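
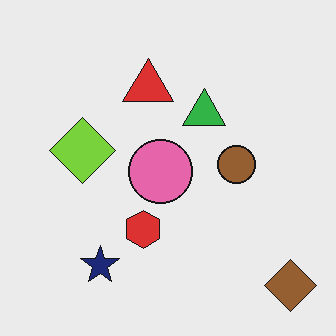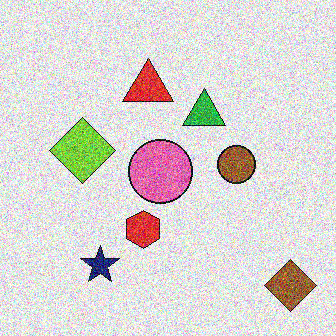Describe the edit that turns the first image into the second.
The transformation is: degraded with heavy additive noise.

Random speckle covers the whole image, including the flat background.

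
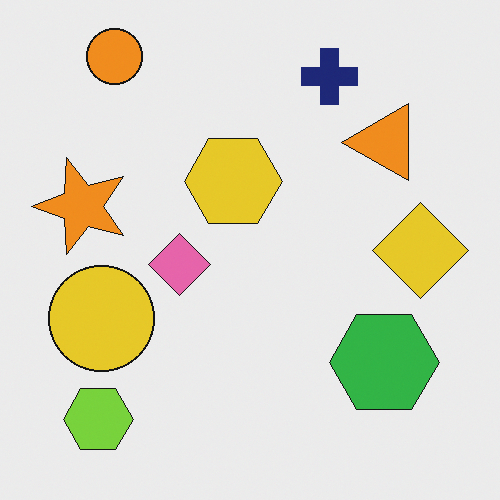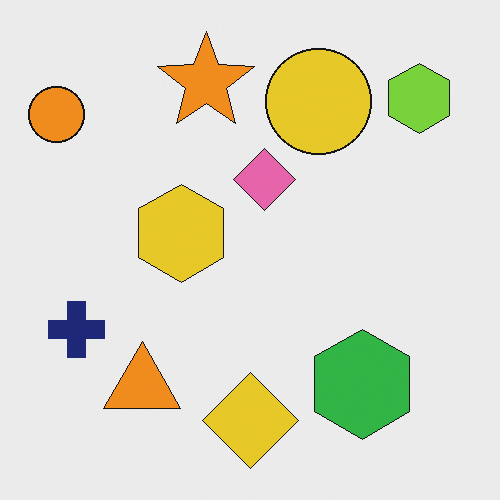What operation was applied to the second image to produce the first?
Transposed (reflected across the top-left ↔ bottom-right diagonal).

Shapes have swapped their row and column positions — what was in the top-right is now in the bottom-left — a diagonal reflection.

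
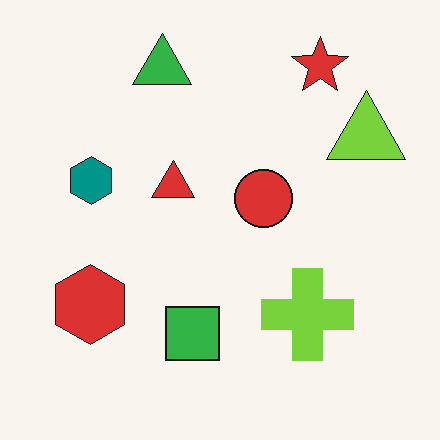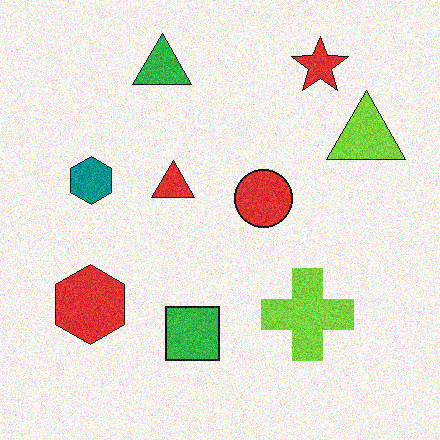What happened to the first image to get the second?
It was degraded with visible gaussian noise.

Random speckle covers the whole image, including the flat background.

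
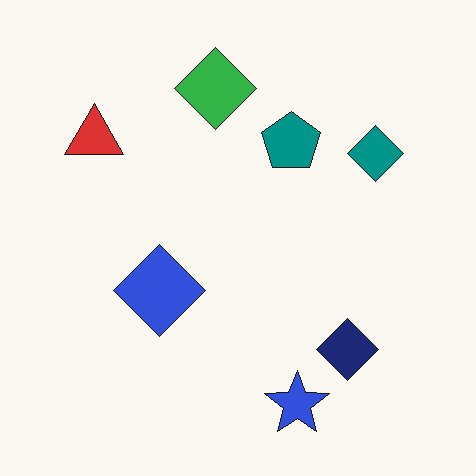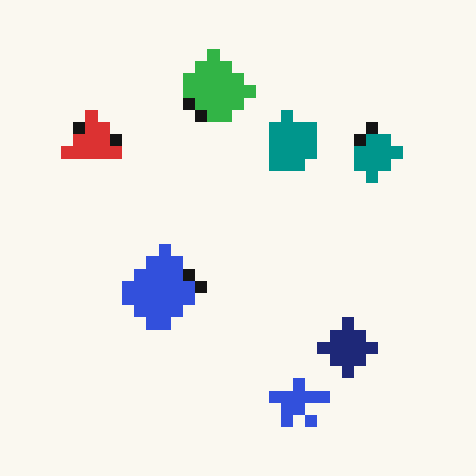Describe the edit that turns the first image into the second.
It was heavily pixelated into large blocks.

Shapes are reduced to large square blocks; fine edges and outlines are lost — a downscale-then-upscale (mosaic) effect.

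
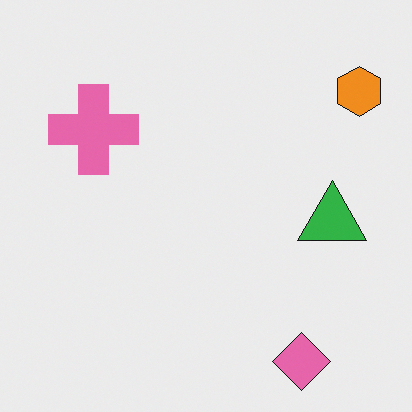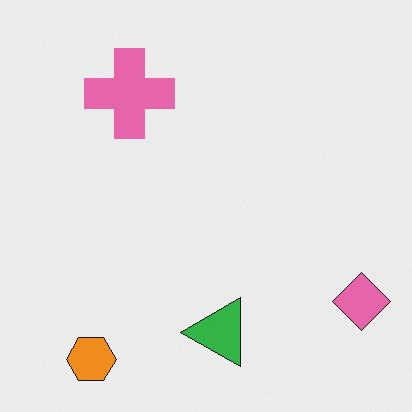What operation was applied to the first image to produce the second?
This is the original image transposed (reflected across the top-left ↔ bottom-right diagonal).

Shapes have swapped their row and column positions — what was in the top-right is now in the bottom-left — a diagonal reflection.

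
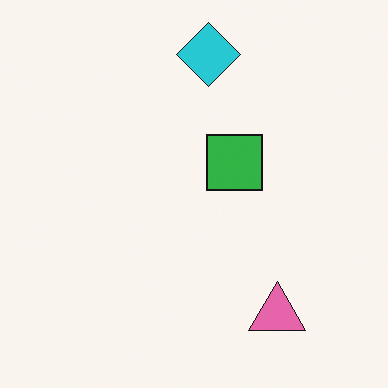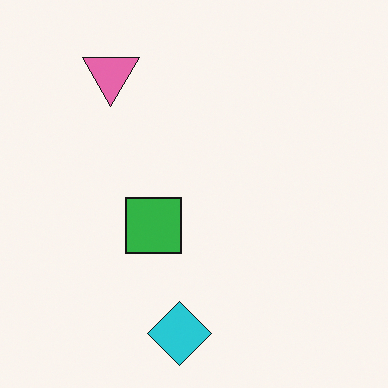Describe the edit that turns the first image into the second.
This is the original image rotated 180°.

The pink triangle sits in the bottom-right of the first image and the top-left of the second — consistent with a whole-image 180° rotation.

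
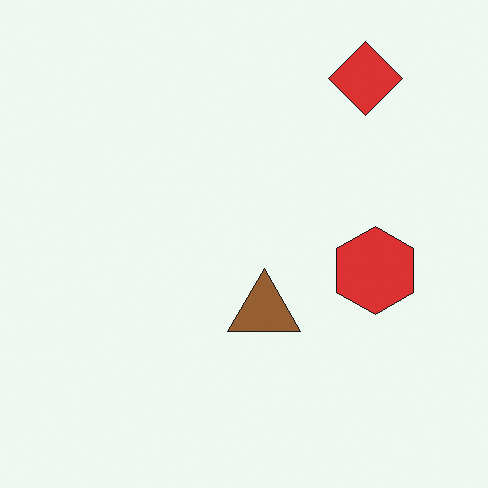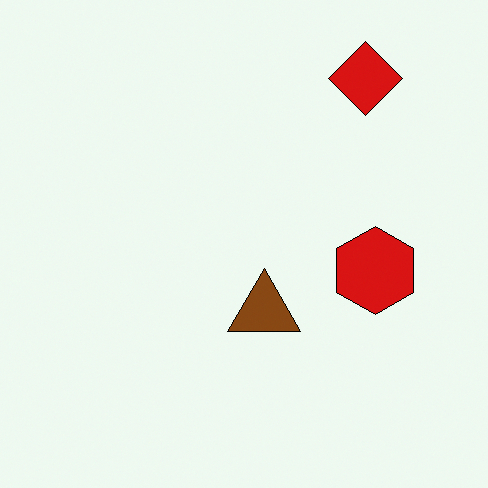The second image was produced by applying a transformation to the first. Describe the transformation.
This is the original image given slightly increased contrast.

Tones are pushed away from mid-grey across the whole image — a global contrast change.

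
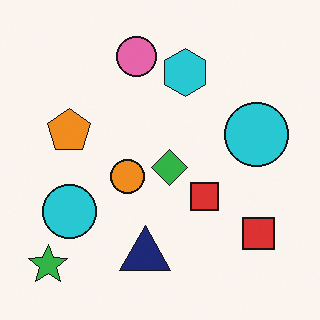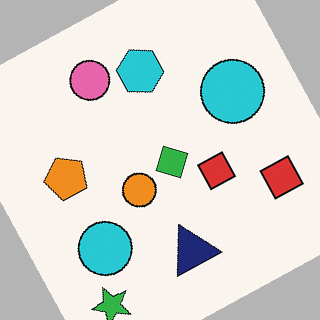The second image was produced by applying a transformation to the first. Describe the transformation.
Rotated counter-clockwise by a moderate amount.

Every shape is tilted by the same angle and the image corners show triangular fill wedges — a whole-image rotation by a non-right angle.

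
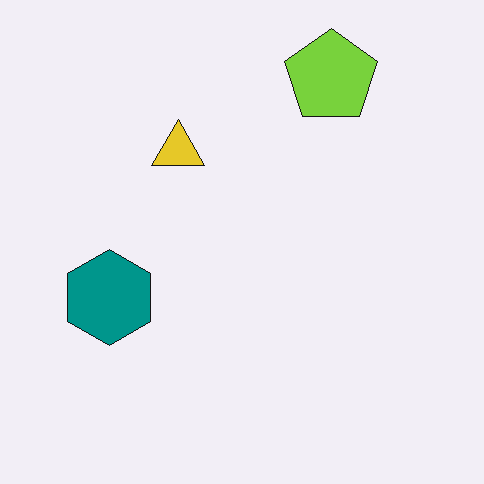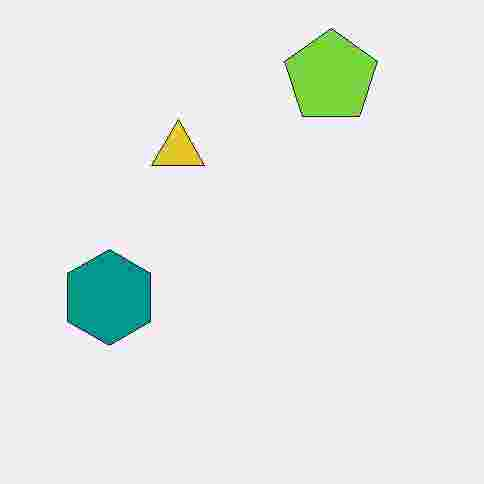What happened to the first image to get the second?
It was degraded with heavy JPEG compression.

Blocky 8×8 compression artifacts appear around shape edges and the flat background shows ringing — characteristic JPEG degradation.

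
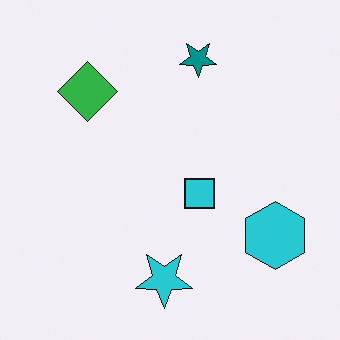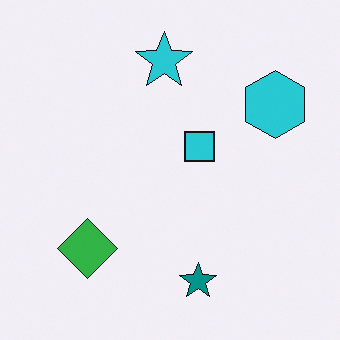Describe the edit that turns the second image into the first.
It was flipped vertically (top ↔ bottom).

The teal star is in the bottom of the second image and the top of the first — shapes on opposite sides of the horizontal midline have swapped in a mirror flip.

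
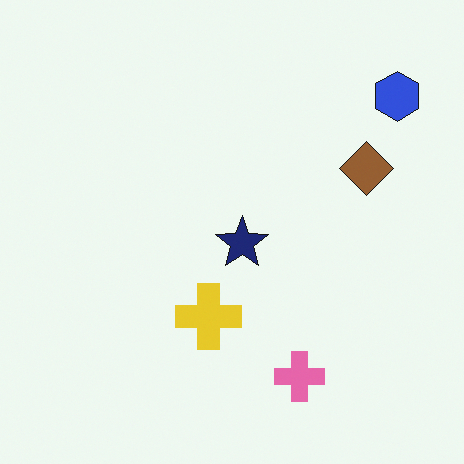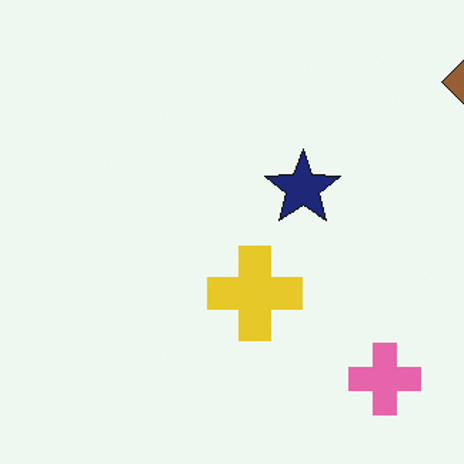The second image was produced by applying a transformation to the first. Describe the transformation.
It was cropped to a modestly smaller region and rescaled.

The visible shapes are larger and the field of view is narrower; shapes near the original edges may be partly or wholly outside the frame — a crop-and-rescale.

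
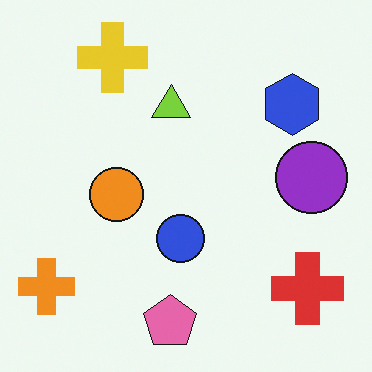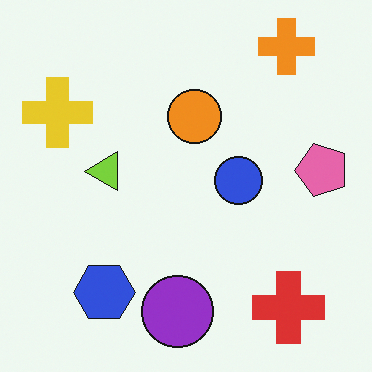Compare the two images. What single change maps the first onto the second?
The image was transposed (reflected across the top-left ↔ bottom-right diagonal).

Shapes have swapped their row and column positions — what was in the top-right is now in the bottom-left — a diagonal reflection.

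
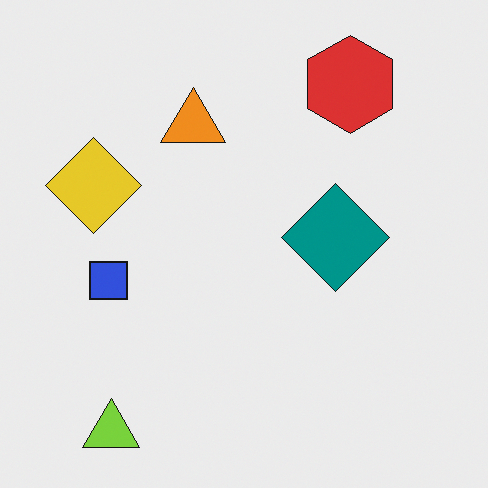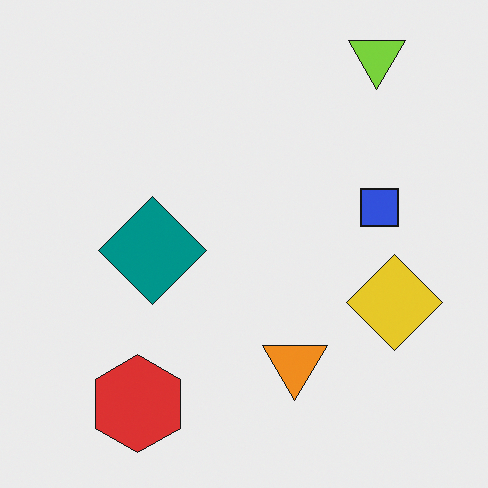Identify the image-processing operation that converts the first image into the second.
The transformation is: rotated 180°.

The lime triangle sits in the bottom-left of the first image and the top-right of the second — consistent with a whole-image 180° rotation.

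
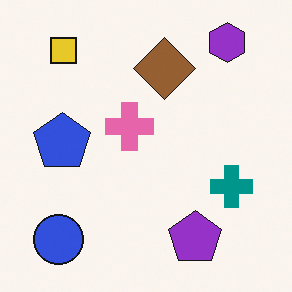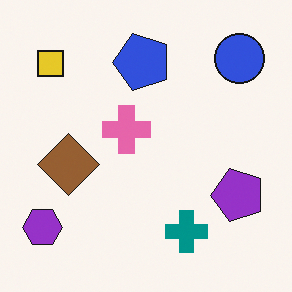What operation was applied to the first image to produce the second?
Transposed (reflected across the top-left ↔ bottom-right diagonal).

Shapes have swapped their row and column positions — what was in the top-right is now in the bottom-left — a diagonal reflection.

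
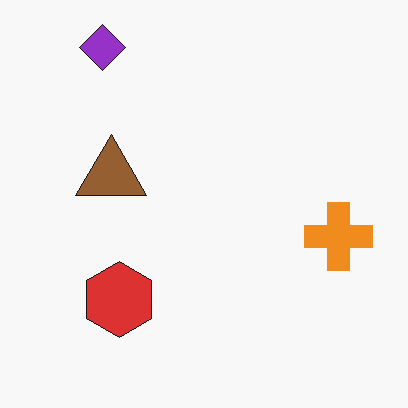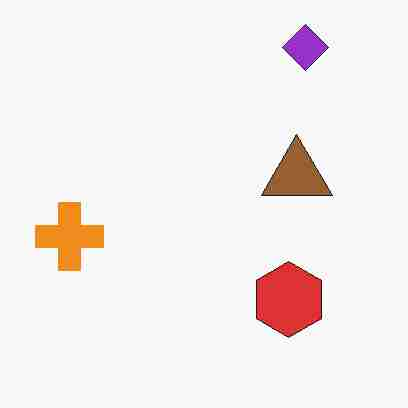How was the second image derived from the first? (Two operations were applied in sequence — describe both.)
The image was heavily JPEG-compressed with obvious blocking artifacts, then flipped horizontally (left ↔ right).

Blocky 8×8 compression artifacts appear around shape edges and the flat background shows ringing — characteristic JPEG degradation. The orange cross is in the right of the first image and the left of the second — shapes on opposite sides of the vertical midline have swapped in a mirror flip.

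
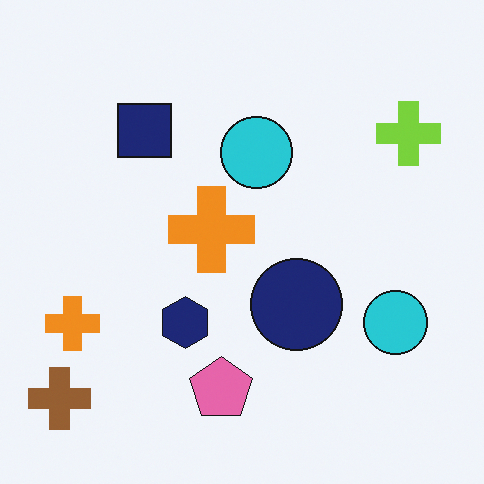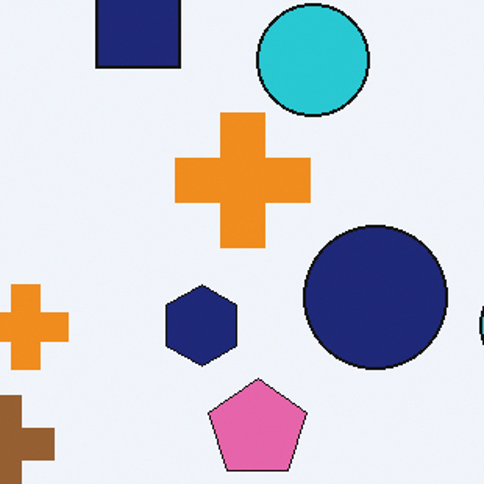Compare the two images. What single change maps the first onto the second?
Cropped to a modestly smaller region and rescaled.

The visible shapes are larger and the field of view is narrower; shapes near the original edges may be partly or wholly outside the frame — a crop-and-rescale.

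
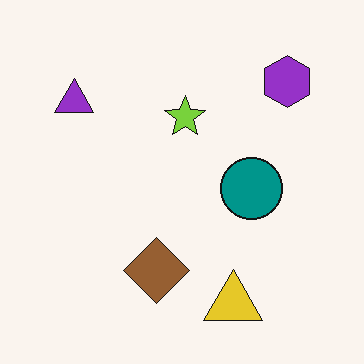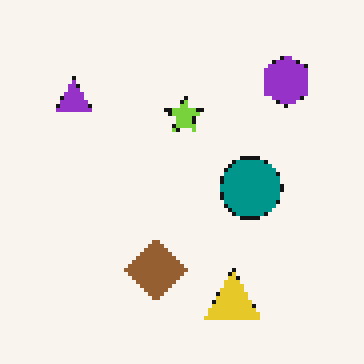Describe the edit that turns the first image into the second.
Mildly pixelated.

Shapes are reduced to large square blocks; fine edges and outlines are lost — a downscale-then-upscale (mosaic) effect.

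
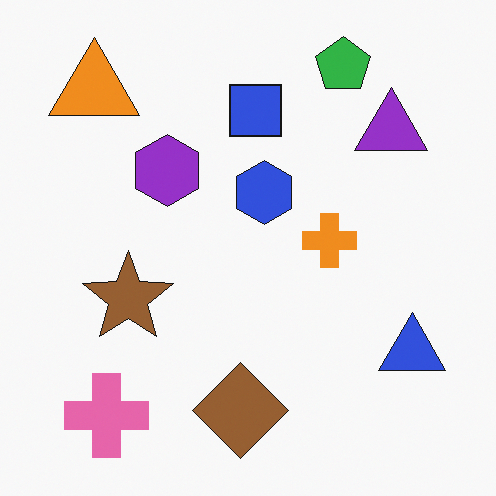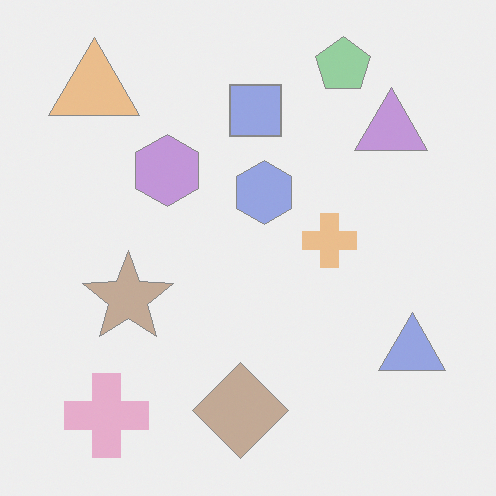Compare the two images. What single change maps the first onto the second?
Given much lower contrast.

Tones are pushed toward mid-grey across the whole image — a global contrast change.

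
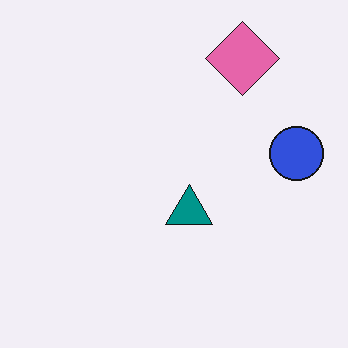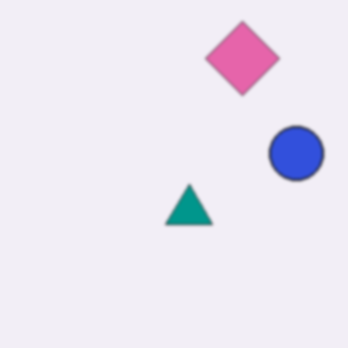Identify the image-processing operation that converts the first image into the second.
The image was lightly blurred.

Shape edges and outlines are uniformly softened across the whole image.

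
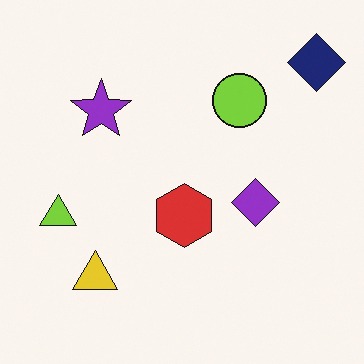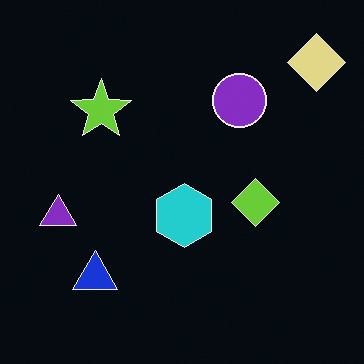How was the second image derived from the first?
Color-inverted (negative).

The light background has become dark and every shape's color is its complement — a photographic negative.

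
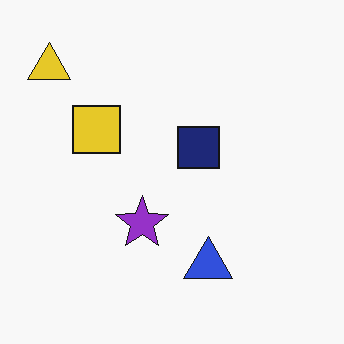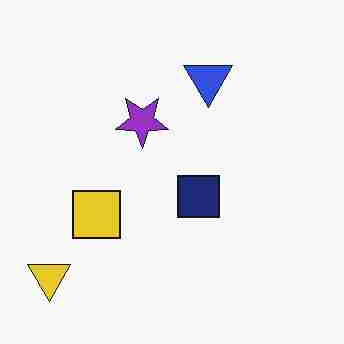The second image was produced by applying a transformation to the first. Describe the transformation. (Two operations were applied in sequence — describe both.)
It was degraded with heavy JPEG compression, then flipped vertically (top ↔ bottom).

Blocky 8×8 compression artifacts appear around shape edges and the flat background shows ringing — characteristic JPEG degradation. The yellow triangle is in the top-left of the first image and the bottom-left of the second — shapes on opposite sides of the horizontal midline have swapped in a mirror flip.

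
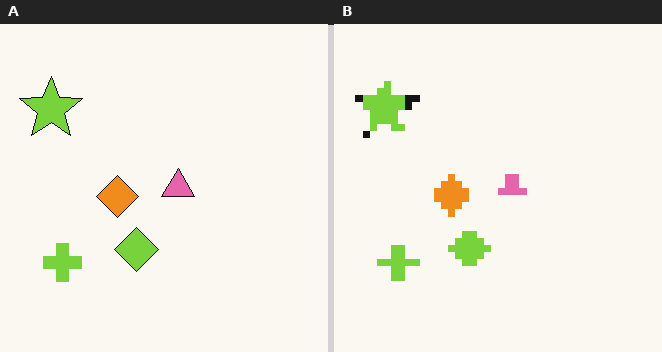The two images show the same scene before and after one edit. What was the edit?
The transformation is: moderately pixelated.

Shapes are reduced to large square blocks; fine edges and outlines are lost — a downscale-then-upscale (mosaic) effect.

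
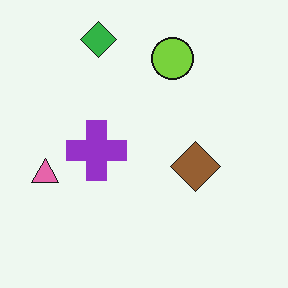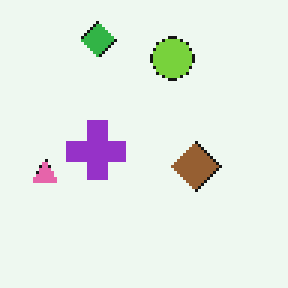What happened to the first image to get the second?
Lightly pixelated (a mild mosaic effect).

Shapes are reduced to large square blocks; fine edges and outlines are lost — a downscale-then-upscale (mosaic) effect.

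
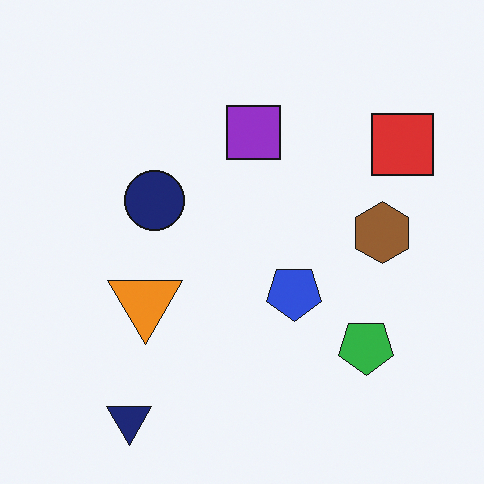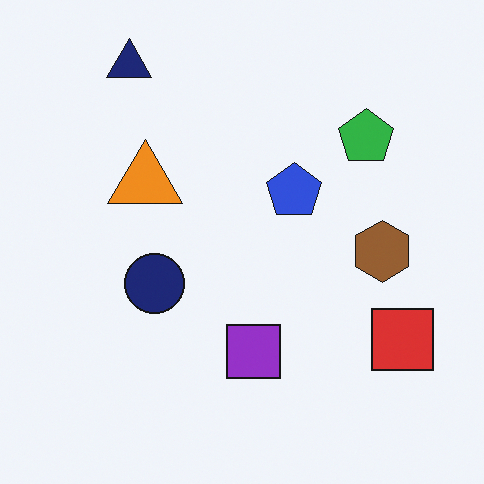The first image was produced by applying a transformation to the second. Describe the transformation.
The transformation is: flipped vertically (top ↔ bottom).

The navy triangle is in the top-left of the second image and the bottom-left of the first — shapes on opposite sides of the horizontal midline have swapped in a mirror flip.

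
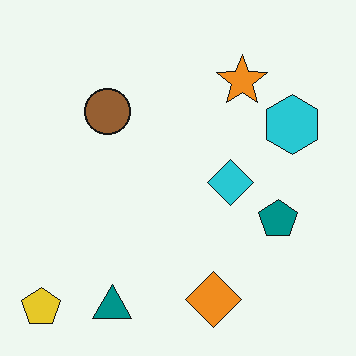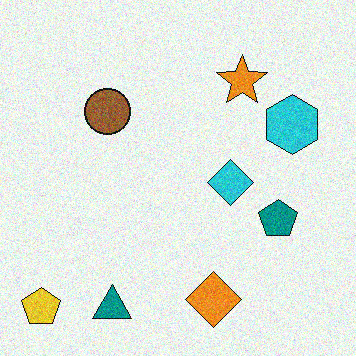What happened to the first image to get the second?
Degraded with moderate additive noise.

Random speckle covers the whole image, including the flat background.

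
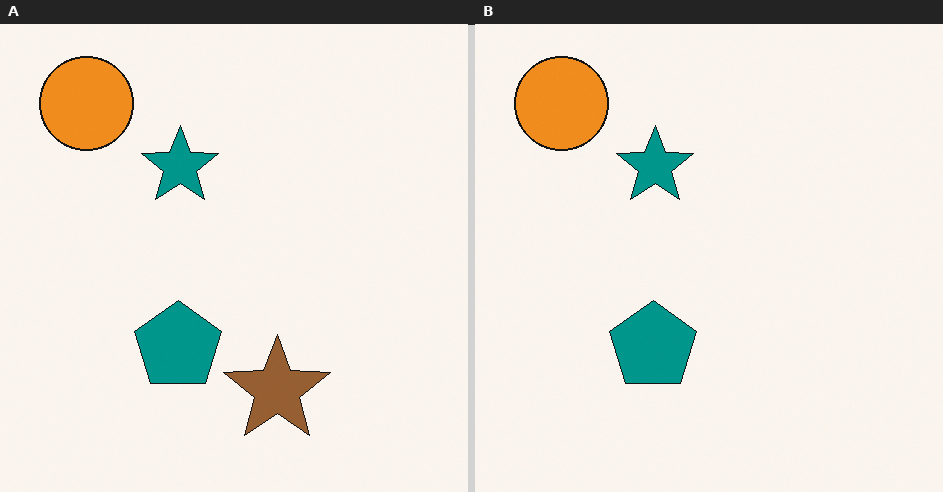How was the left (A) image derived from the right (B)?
It was overlaid with an additional brown star.

A brown star appears in the left (A) image that is absent from the right (B).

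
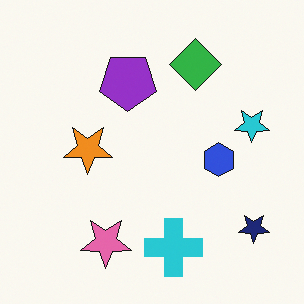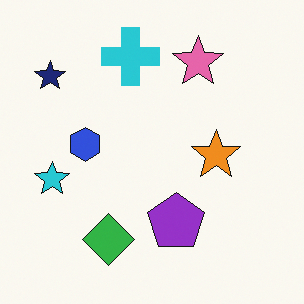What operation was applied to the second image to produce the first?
Rotated 180°.

The navy star sits in the top-left of the second image and the bottom-right of the first — consistent with a whole-image 180° rotation.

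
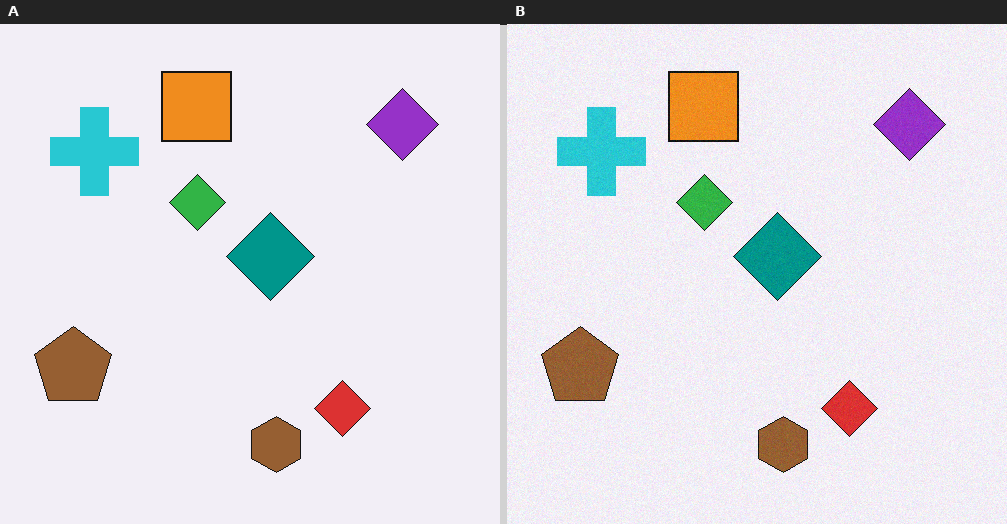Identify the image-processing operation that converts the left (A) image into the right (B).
The right (B) image is the left (A) degraded with subtle gaussian noise.

Random speckle covers the whole image, including the flat background.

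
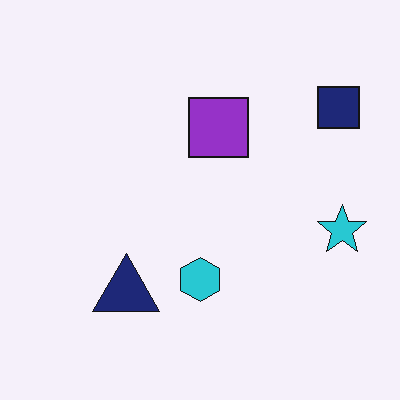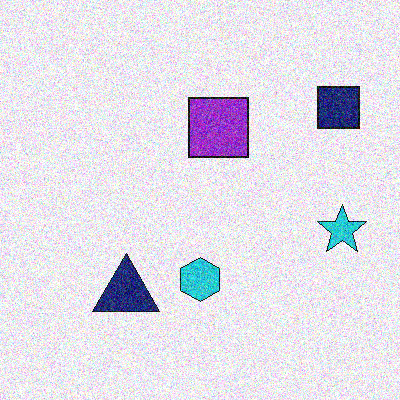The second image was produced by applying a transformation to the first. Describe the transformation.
Degraded with a thick layer of grain.

Random speckle covers the whole image, including the flat background.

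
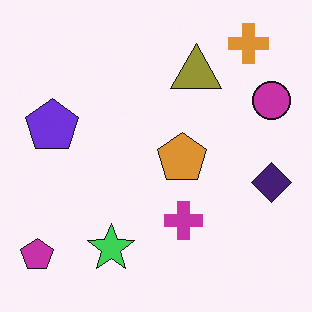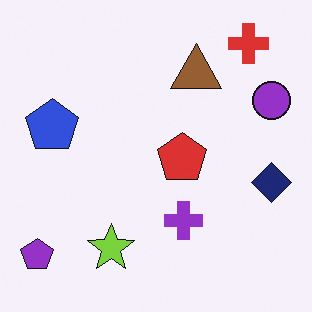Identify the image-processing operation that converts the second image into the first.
The image was hue-shifted by a small amount.

Every shape's color has rotated by the same amount around the hue wheel — a uniform hue shift.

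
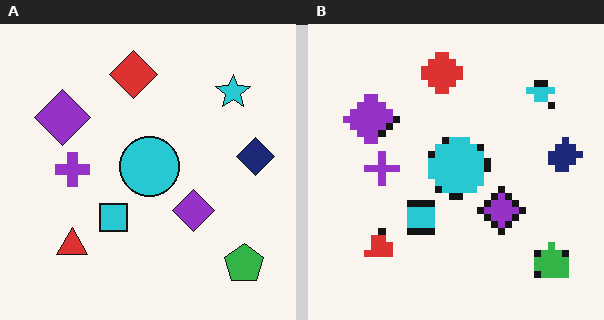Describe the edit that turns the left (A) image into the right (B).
The transformation is: moderately pixelated.

Shapes are reduced to large square blocks; fine edges and outlines are lost — a downscale-then-upscale (mosaic) effect.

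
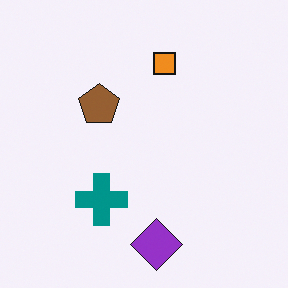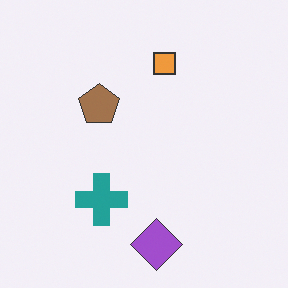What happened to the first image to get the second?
Given slightly reduced contrast.

Tones are pushed toward mid-grey across the whole image — a global contrast change.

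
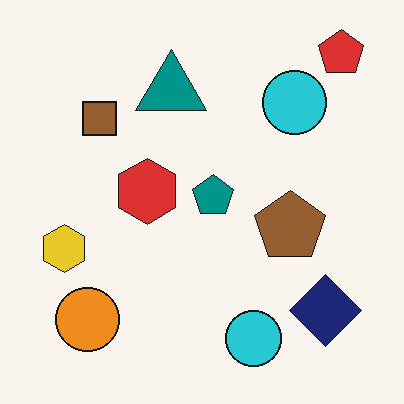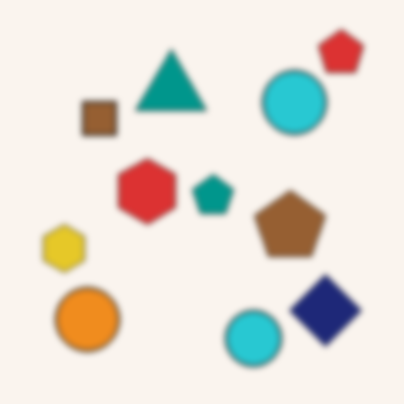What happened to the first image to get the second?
The image was noticeably gaussian-blurred.

Shape edges and outlines are uniformly softened across the whole image.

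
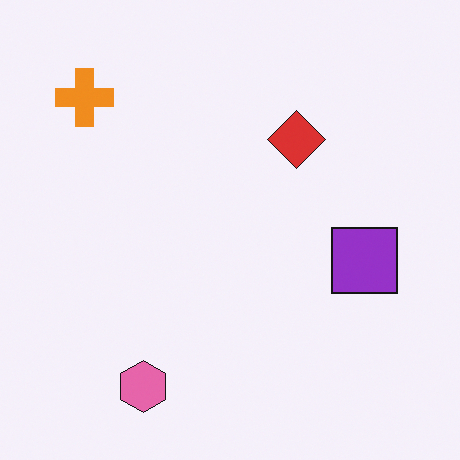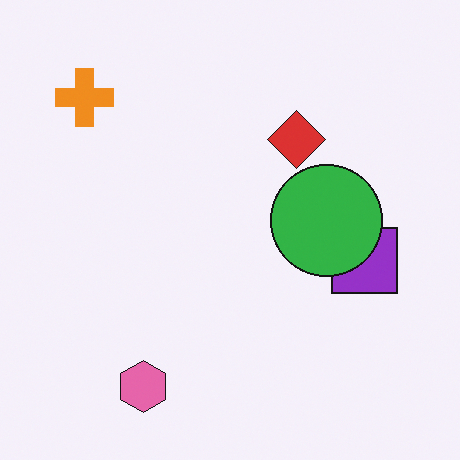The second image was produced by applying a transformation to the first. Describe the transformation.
The transformation is: overlaid with an additional green circle.

A green circle appears in the second image that is absent from the first.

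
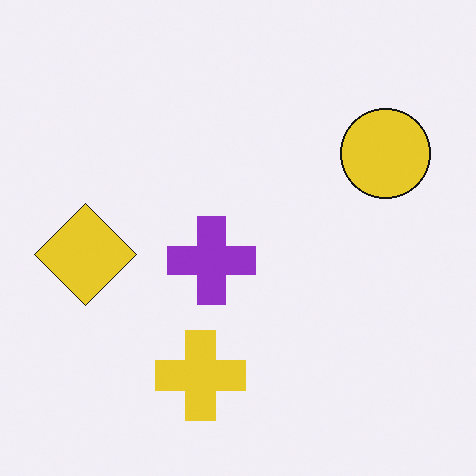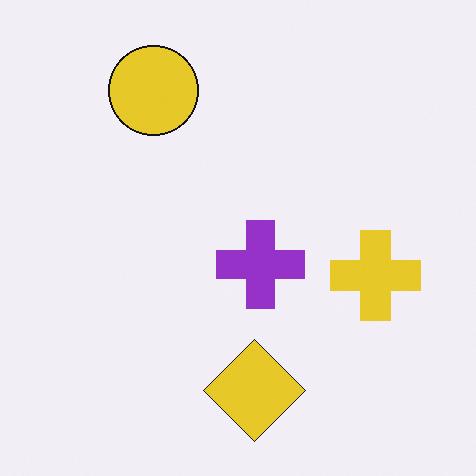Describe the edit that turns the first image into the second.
It was rotated 90° counter-clockwise.

The yellow circle sits in the top-right of the first image and the top-left of the second — consistent with a whole-image 90° counter-clockwise rotation.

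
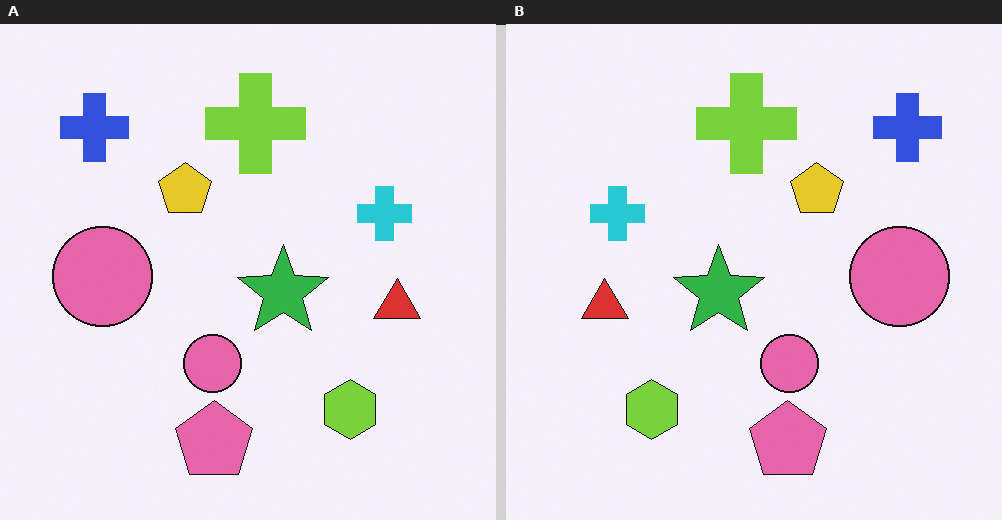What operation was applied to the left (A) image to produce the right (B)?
The image was flipped horizontally (left ↔ right).

The blue cross is in the top-left of the left (A) image and the top-right of the right (B) — shapes on opposite sides of the vertical midline have swapped in a mirror flip.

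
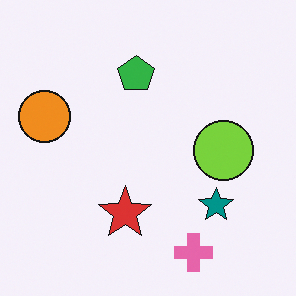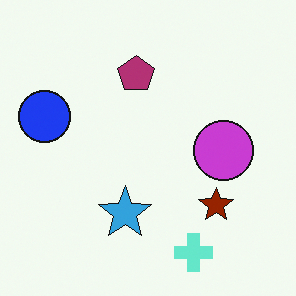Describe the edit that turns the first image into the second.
The transformation is: hue-shifted through roughly half the color wheel.

Every shape's color has rotated by the same amount around the hue wheel — a uniform hue shift.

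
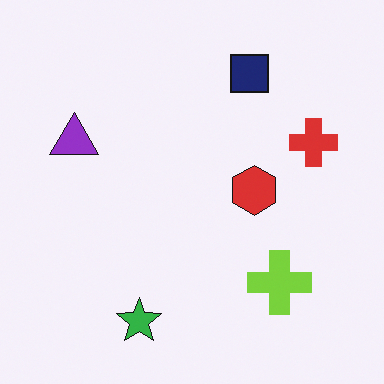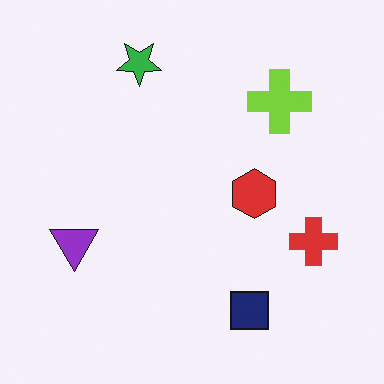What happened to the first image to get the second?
The image was flipped vertically (top ↔ bottom).

The green star is in the bottom of the first image and the top of the second — shapes on opposite sides of the horizontal midline have swapped in a mirror flip.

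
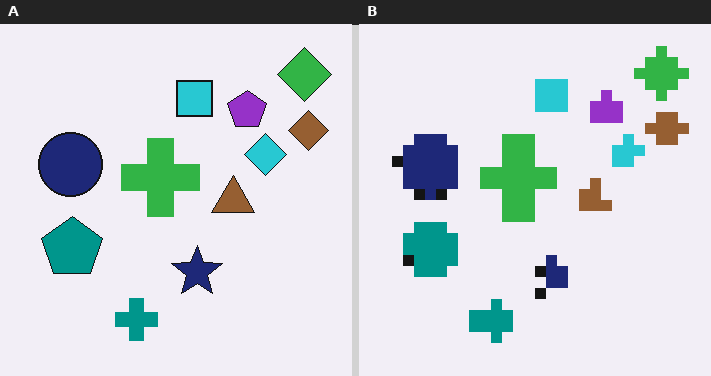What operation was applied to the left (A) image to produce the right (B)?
It was heavily pixelated into large blocks.

Shapes are reduced to large square blocks; fine edges and outlines are lost — a downscale-then-upscale (mosaic) effect.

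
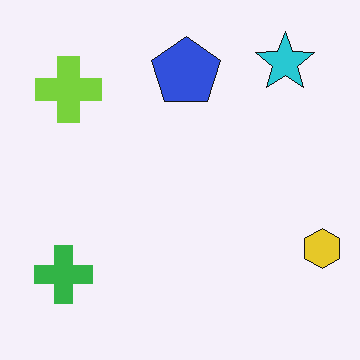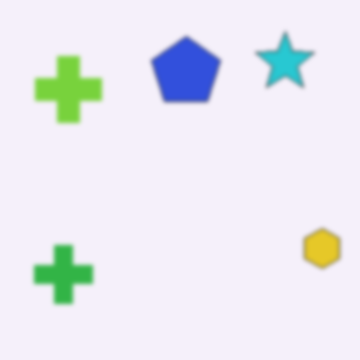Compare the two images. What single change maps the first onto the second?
The image was given a subtle gaussian blur.

Shape edges and outlines are uniformly softened across the whole image.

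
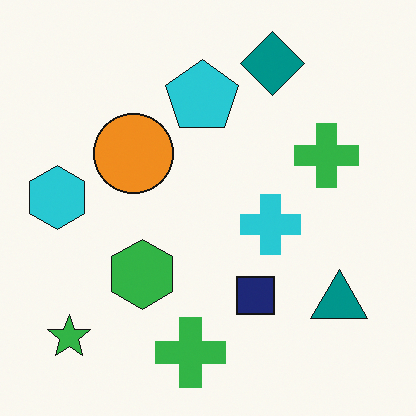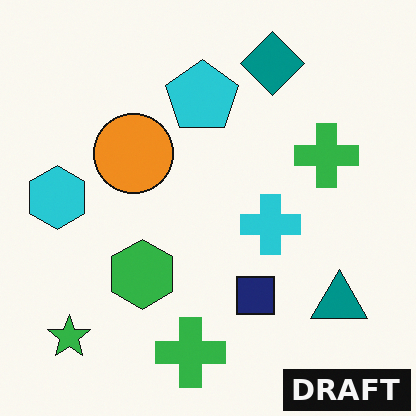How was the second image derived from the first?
This is the original image watermarked with the text "DRAFT" in the lower-right corner.

A dark label reading "DRAFT" appears in the lower-right corner.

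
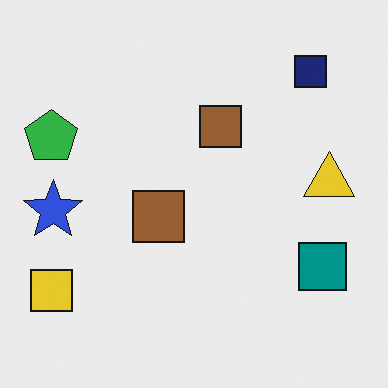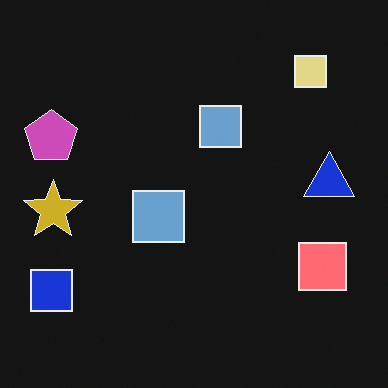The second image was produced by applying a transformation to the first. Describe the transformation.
The second image is the first color-inverted (negative).

The light background has become dark and every shape's color is its complement — a photographic negative.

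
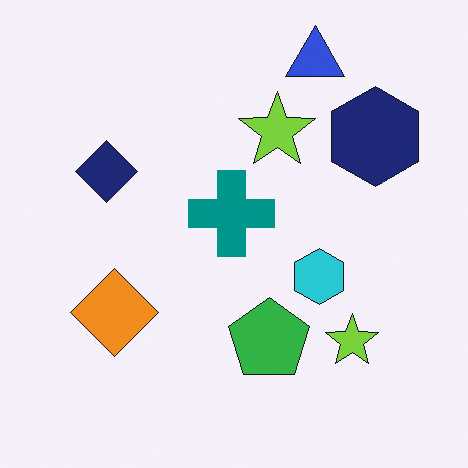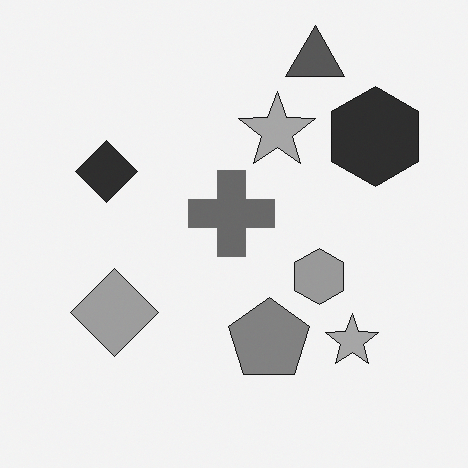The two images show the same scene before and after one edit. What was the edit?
The image was converted to grayscale.

All color is removed — every shape is now a shade of grey.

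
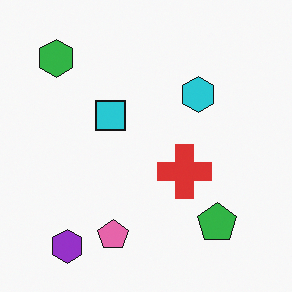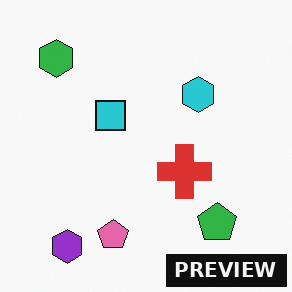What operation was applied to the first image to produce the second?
It was watermarked with the text "PREVIEW" in the lower-right corner.

A dark label reading "PREVIEW" appears in the lower-right corner.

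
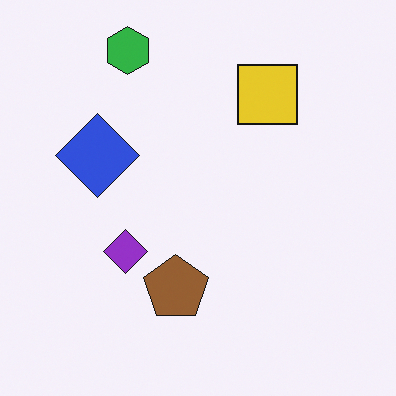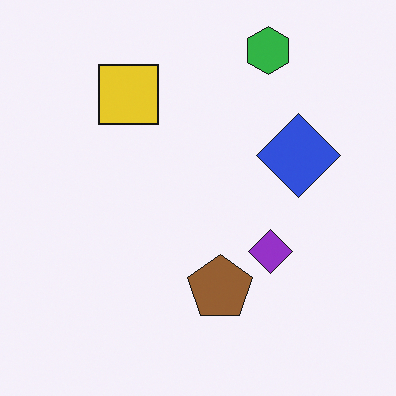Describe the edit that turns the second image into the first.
Flipped horizontally (left ↔ right).

The blue diamond is in the right of the second image and the left of the first — shapes on opposite sides of the vertical midline have swapped in a mirror flip.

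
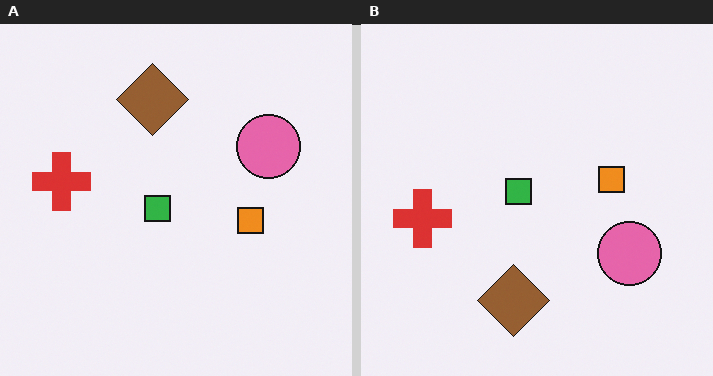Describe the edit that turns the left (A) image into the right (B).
This is the original image flipped vertically (top ↔ bottom).

The brown diamond is in the top of the left (A) image and the bottom of the right (B) — shapes on opposite sides of the horizontal midline have swapped in a mirror flip.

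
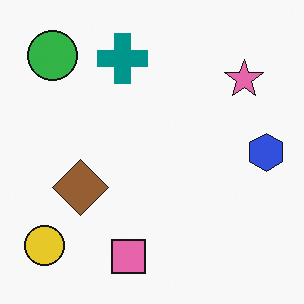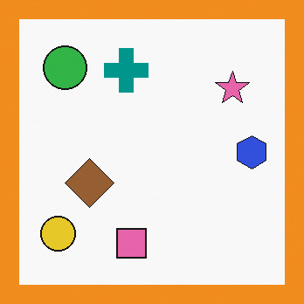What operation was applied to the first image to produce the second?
This is the original image framed with a orange border.

A solid orange frame runs around the edge of the second image, with the content slightly shrunk inside it.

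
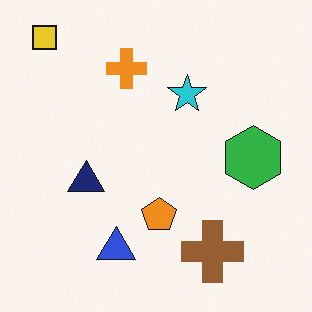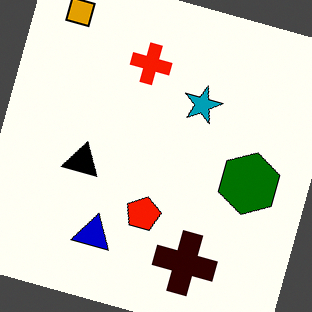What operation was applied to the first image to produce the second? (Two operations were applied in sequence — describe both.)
The second image is the first boosted in contrast, then rotated clockwise by a clearly visible amount.

Tones are pushed away from mid-grey across the whole image — a global contrast change. Every shape is tilted by the same angle and the image corners show triangular fill wedges — a whole-image rotation by a non-right angle.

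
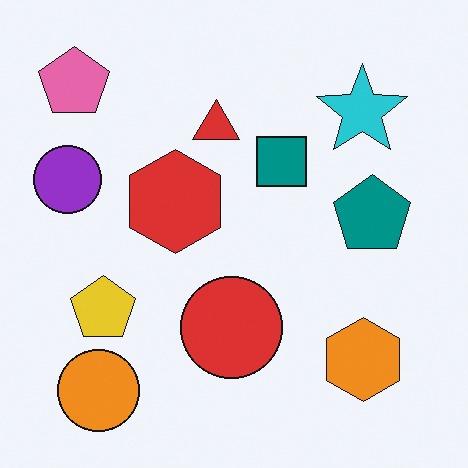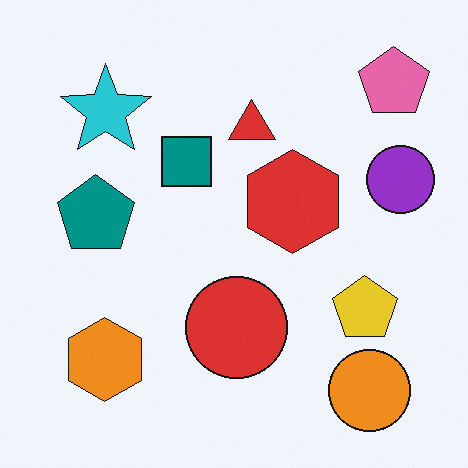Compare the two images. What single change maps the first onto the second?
Flipped horizontally (left ↔ right).

The purple circle is in the left of the first image and the right of the second — shapes on opposite sides of the vertical midline have swapped in a mirror flip.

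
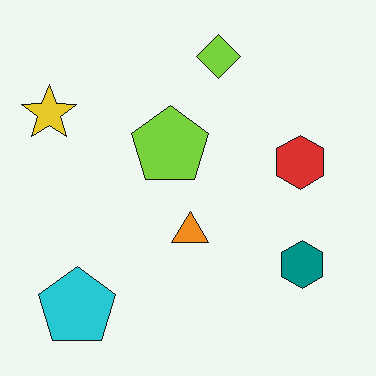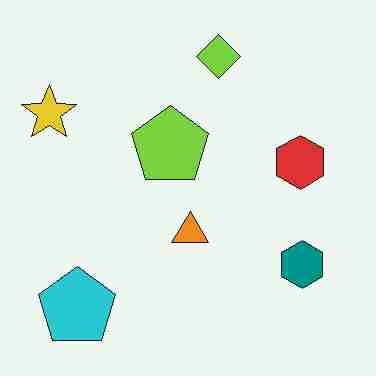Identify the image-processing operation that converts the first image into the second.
The second image is the first degraded with heavy JPEG compression.

Blocky 8×8 compression artifacts appear around shape edges and the flat background shows ringing — characteristic JPEG degradation.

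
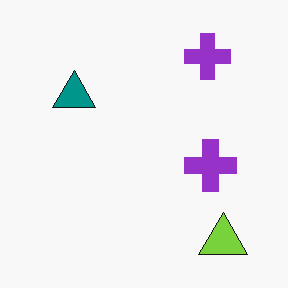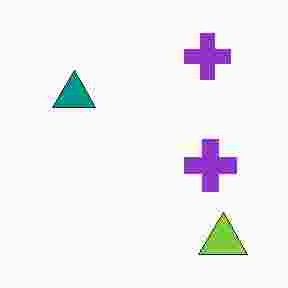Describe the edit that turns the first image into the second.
Degraded with heavy JPEG compression.

Blocky 8×8 compression artifacts appear around shape edges and the flat background shows ringing — characteristic JPEG degradation.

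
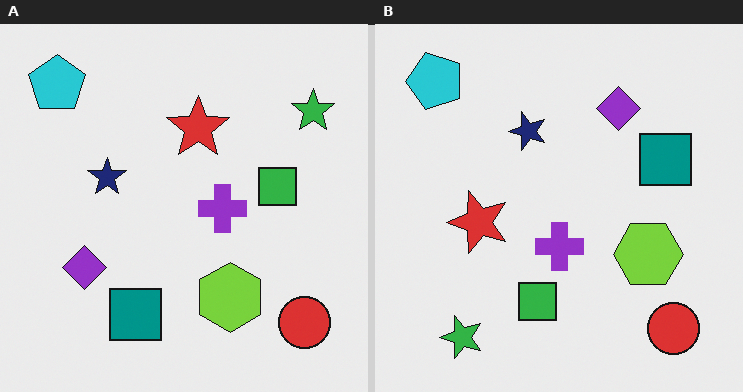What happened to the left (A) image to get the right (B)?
The image was transposed (reflected across the top-left ↔ bottom-right diagonal).

Shapes have swapped their row and column positions — what was in the top-right is now in the bottom-left — a diagonal reflection.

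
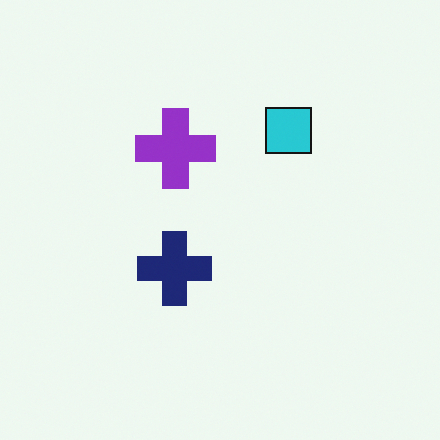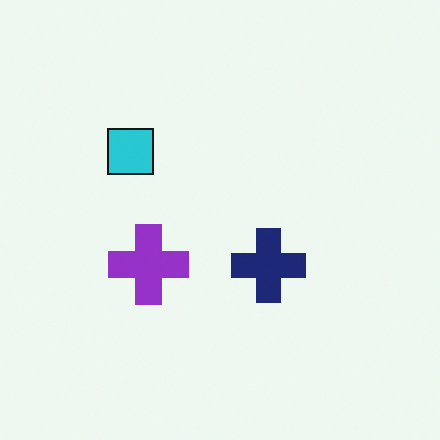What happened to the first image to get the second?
The transformation is: rotated 90° counter-clockwise.

The cyan square sits in the top of the first image and the left of the second — consistent with a whole-image 90° counter-clockwise rotation.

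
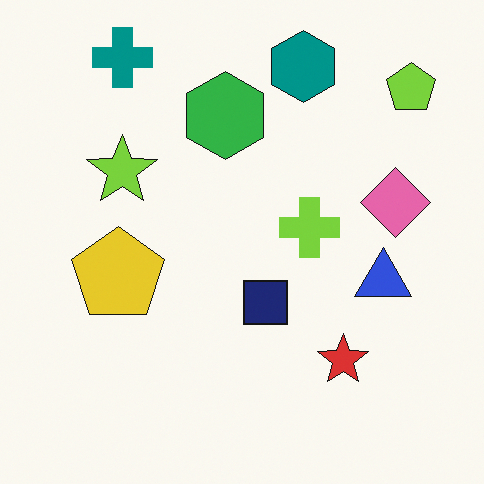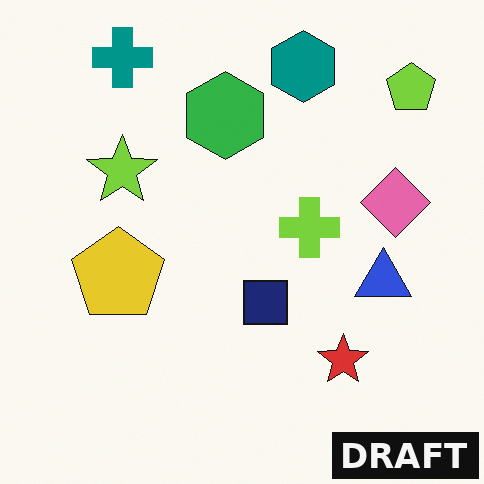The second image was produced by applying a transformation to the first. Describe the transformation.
The image was watermarked with the text "DRAFT" in the lower-right corner.

A dark label reading "DRAFT" appears in the lower-right corner.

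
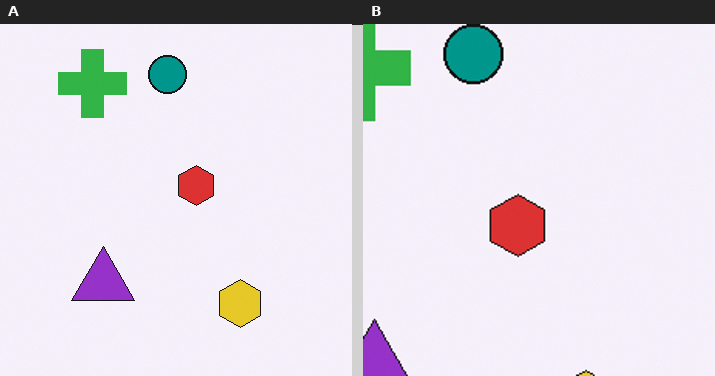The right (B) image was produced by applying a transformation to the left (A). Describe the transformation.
The transformation is: cropped slightly and scaled back up.

The visible shapes are larger and the field of view is narrower; shapes near the original edges may be partly or wholly outside the frame — a crop-and-rescale.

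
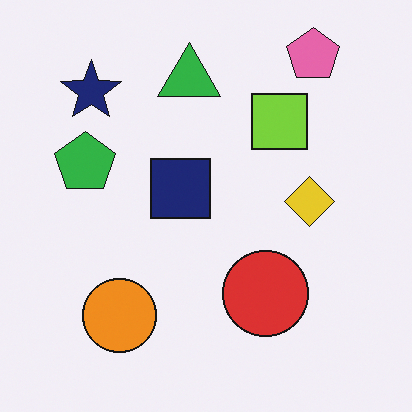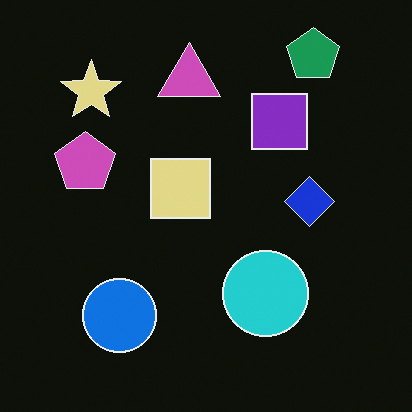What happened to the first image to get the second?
This is the original image color-inverted (negative).

The light background has become dark and every shape's color is its complement — a photographic negative.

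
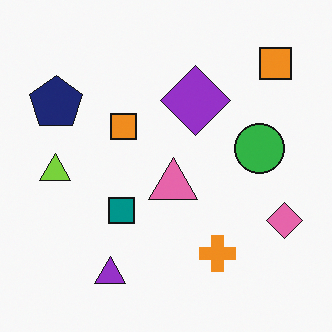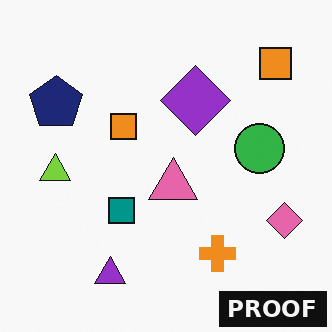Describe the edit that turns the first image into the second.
Watermarked with the text "PROOF" in the lower-right corner.

A dark label reading "PROOF" appears in the lower-right corner.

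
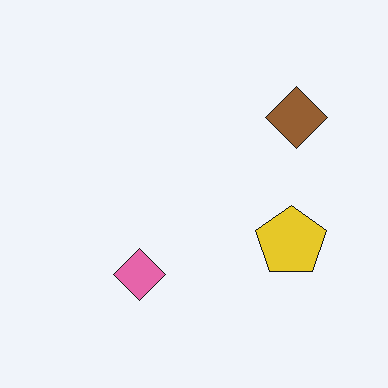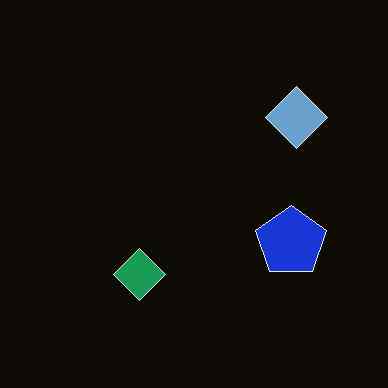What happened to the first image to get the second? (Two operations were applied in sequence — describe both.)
The second image is the first given moderate JPEG compression, then color-inverted (negative).

Blocky 8×8 compression artifacts appear around shape edges and the flat background shows ringing — characteristic JPEG degradation. The light background has become dark and every shape's color is its complement — a photographic negative.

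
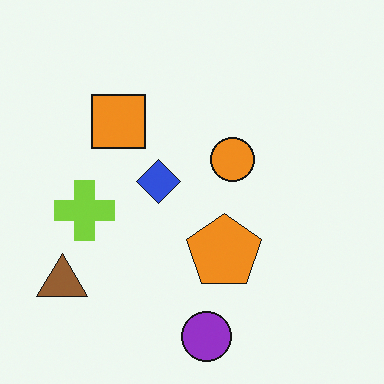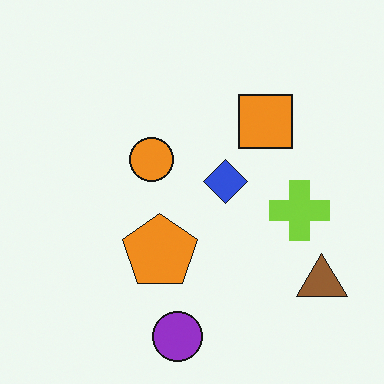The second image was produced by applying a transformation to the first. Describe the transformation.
This is the original image flipped horizontally (left ↔ right).

The brown triangle is in the bottom-left of the first image and the bottom-right of the second — shapes on opposite sides of the vertical midline have swapped in a mirror flip.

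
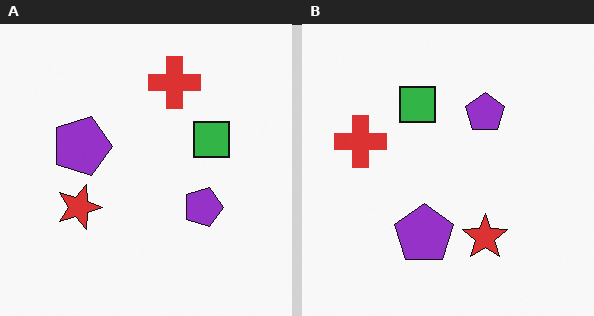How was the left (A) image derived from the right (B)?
It was rotated 90° clockwise.

The red cross sits in the left of the right (B) image and the top of the left (A) — consistent with a whole-image 90° clockwise rotation.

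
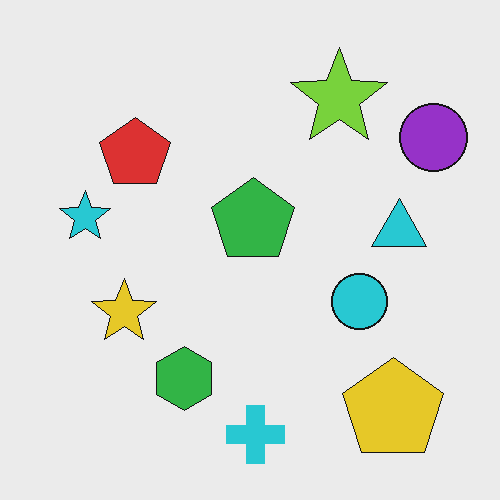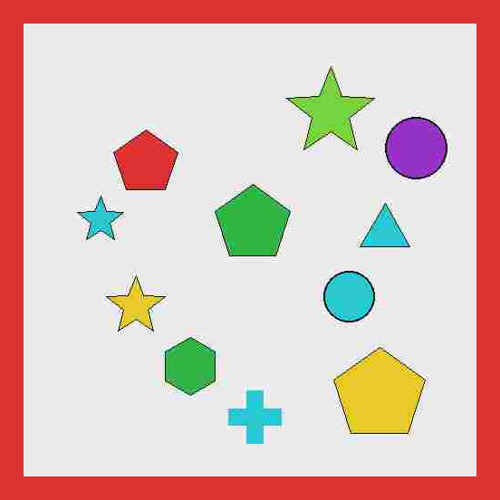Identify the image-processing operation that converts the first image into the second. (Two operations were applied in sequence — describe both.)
It was degraded with heavy JPEG compression, then framed with a red border.

Blocky 8×8 compression artifacts appear around shape edges and the flat background shows ringing — characteristic JPEG degradation. A solid red frame runs around the edge of the second image, with the content slightly shrunk inside it.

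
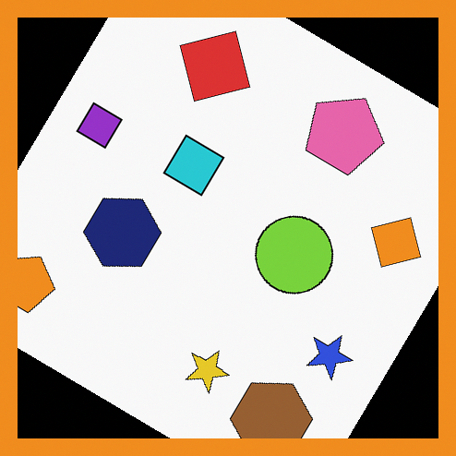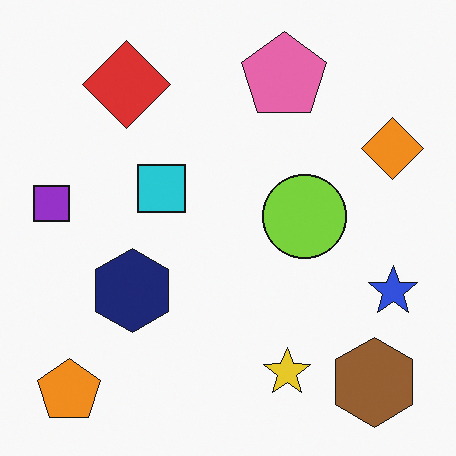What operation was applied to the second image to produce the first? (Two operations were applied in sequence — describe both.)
Rotated clockwise by a large amount — several tens of degrees, then framed with a orange border.

Every shape is tilted by the same angle and the image corners show triangular fill wedges — a whole-image rotation by a non-right angle. A solid orange frame runs around the edge of the first image, with the content slightly shrunk inside it.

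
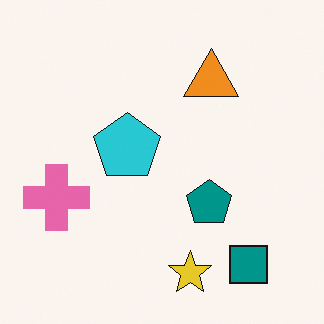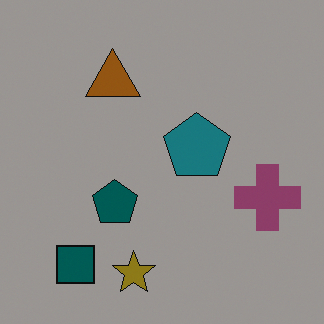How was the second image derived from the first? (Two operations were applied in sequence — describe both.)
The image was substantially darkened, then flipped horizontally (left ↔ right).

Every pixel — background and shapes alike — is uniformly darkened. The pink cross is in the left of the first image and the right of the second — shapes on opposite sides of the vertical midline have swapped in a mirror flip.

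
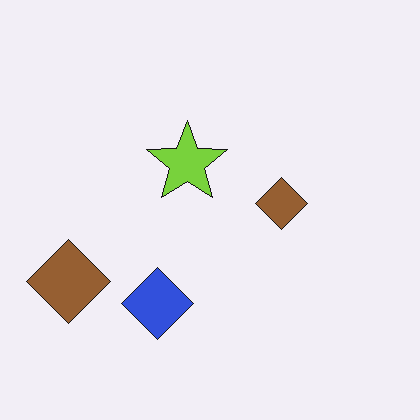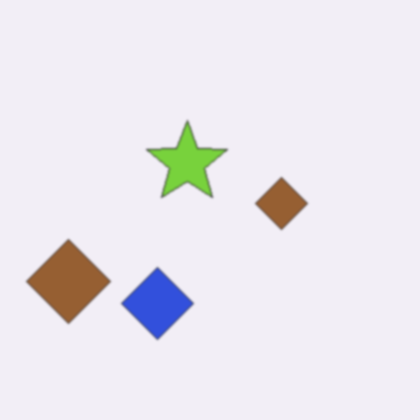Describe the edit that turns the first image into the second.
The image was slightly softened.

Shape edges and outlines are uniformly softened across the whole image.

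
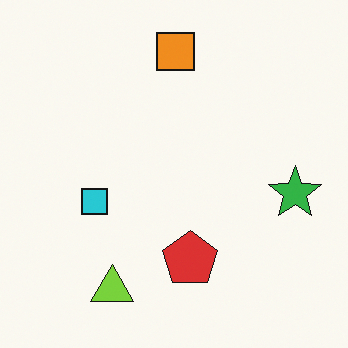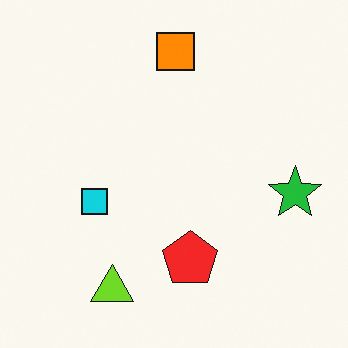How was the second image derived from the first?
It was slightly oversaturated.

All colors are more vivid — a global saturation change.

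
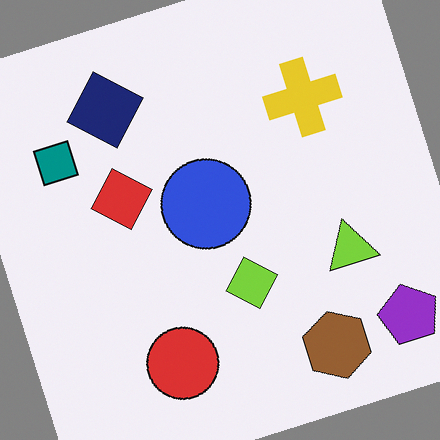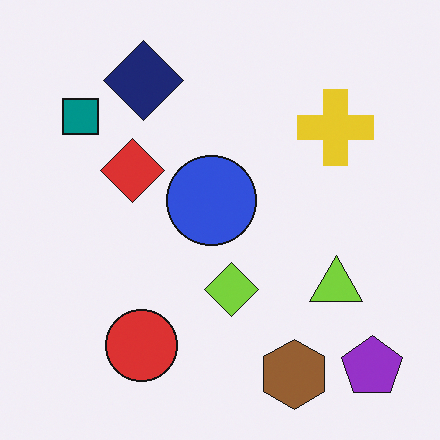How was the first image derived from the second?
The first image is the second rotated counter-clockwise by a clearly visible amount.

Every shape is tilted by the same angle and the image corners show triangular fill wedges — a whole-image rotation by a non-right angle.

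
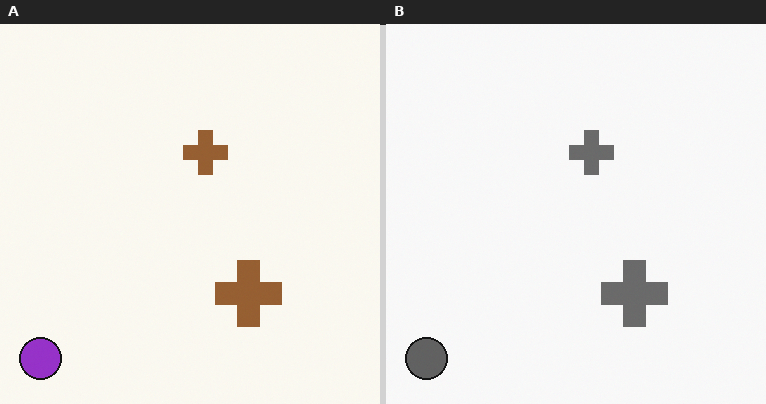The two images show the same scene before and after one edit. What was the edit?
The image was converted to grayscale.

All color is removed — every shape is now a shade of grey.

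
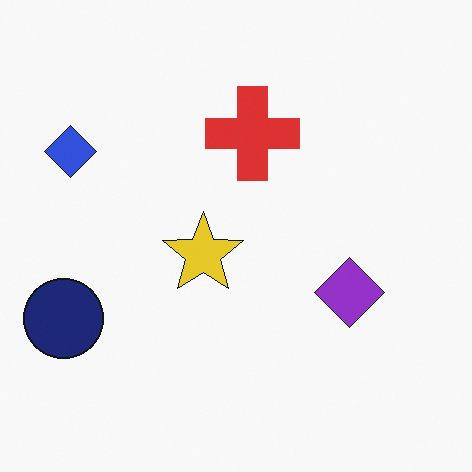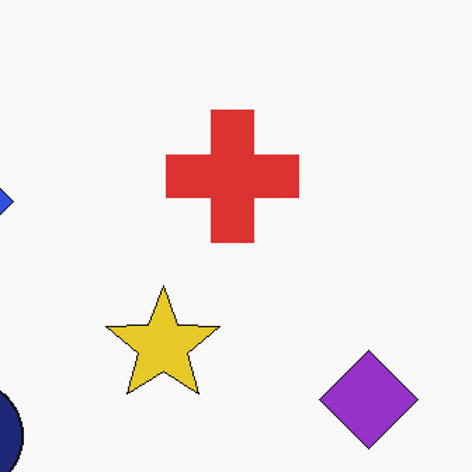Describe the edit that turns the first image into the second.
This is the original image cropped to a modestly smaller region and rescaled.

The visible shapes are larger and the field of view is narrower; shapes near the original edges may be partly or wholly outside the frame — a crop-and-rescale.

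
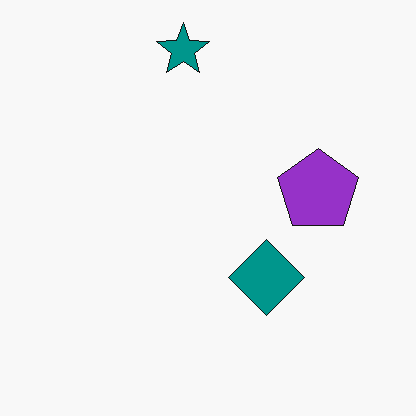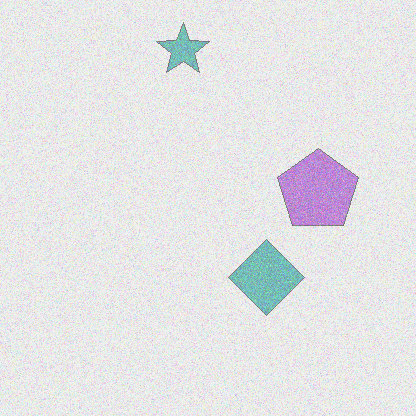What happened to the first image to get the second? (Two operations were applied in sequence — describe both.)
It was degraded with strong gaussian noise, then given much lower contrast.

Random speckle covers the whole image, including the flat background. Tones are pushed toward mid-grey across the whole image — a global contrast change.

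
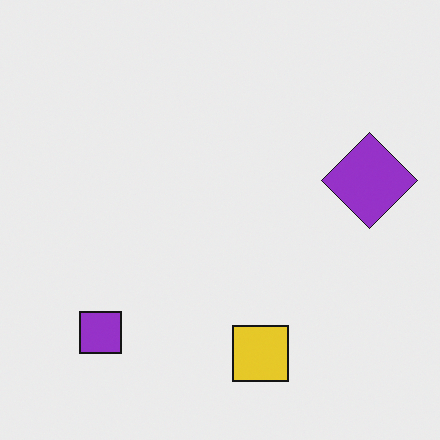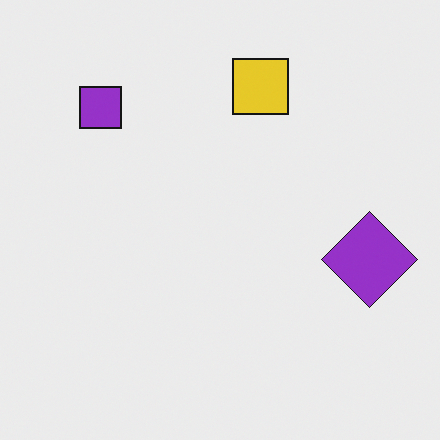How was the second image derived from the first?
The transformation is: flipped vertically (top ↔ bottom).

The yellow square is in the bottom of the first image and the top of the second — shapes on opposite sides of the horizontal midline have swapped in a mirror flip.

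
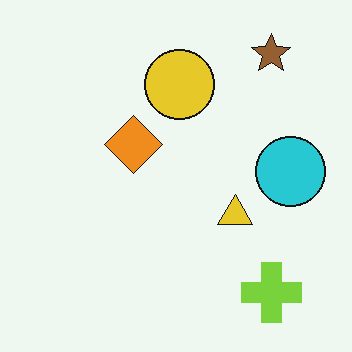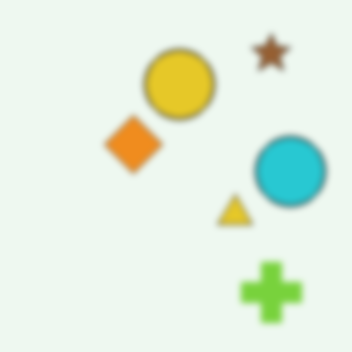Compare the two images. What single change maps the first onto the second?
The second image is the first noticeably gaussian-blurred.

Shape edges and outlines are uniformly softened across the whole image.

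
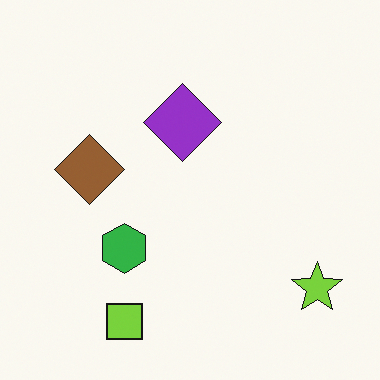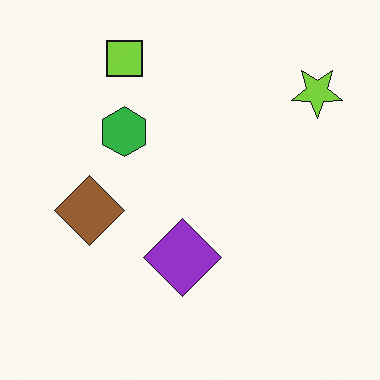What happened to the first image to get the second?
The second image is the first flipped vertically (top ↔ bottom).

The lime square is in the bottom-left of the first image and the top-left of the second — shapes on opposite sides of the horizontal midline have swapped in a mirror flip.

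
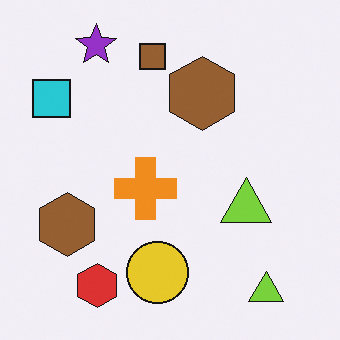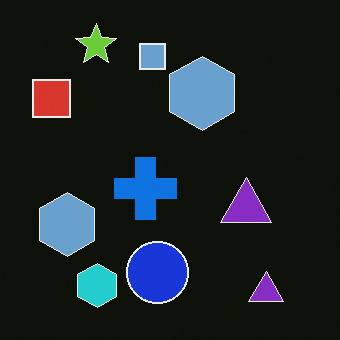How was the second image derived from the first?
The second image is the first color-inverted (negative).

The light background has become dark and every shape's color is its complement — a photographic negative.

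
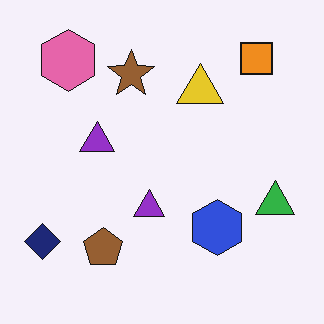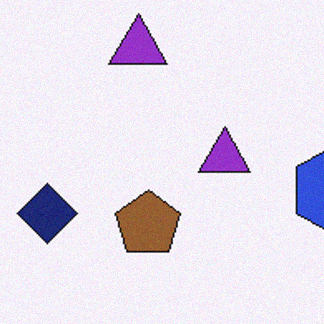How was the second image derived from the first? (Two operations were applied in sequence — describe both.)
It was cropped tightly and scaled back up, then degraded with subtle gaussian noise.

The visible shapes are larger and the field of view is narrower; shapes near the original edges may be partly or wholly outside the frame — a crop-and-rescale. Random speckle covers the whole image, including the flat background.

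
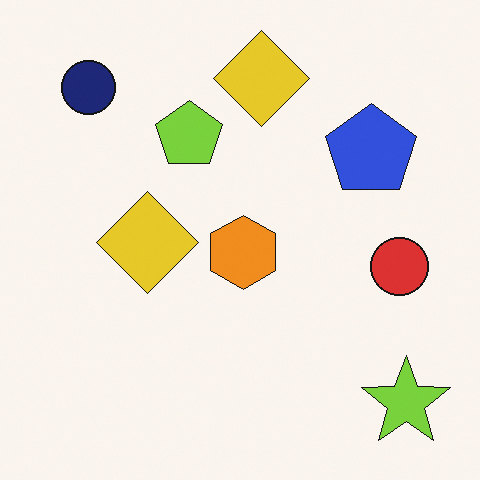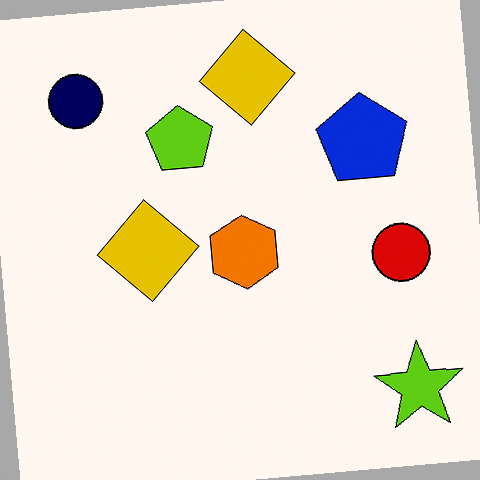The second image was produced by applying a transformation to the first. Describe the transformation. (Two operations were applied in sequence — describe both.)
The image was rotated counter-clockwise by a few degrees, then given slightly increased contrast.

Every shape is tilted by the same angle and the image corners show triangular fill wedges — a whole-image rotation by a non-right angle. Tones are pushed away from mid-grey across the whole image — a global contrast change.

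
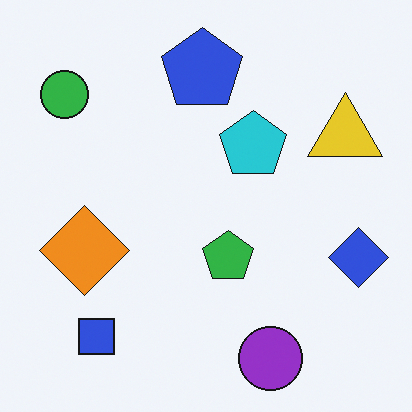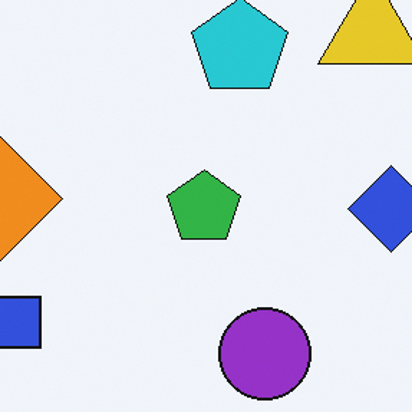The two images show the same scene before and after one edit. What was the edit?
The image was cropped slightly and scaled back up.

The visible shapes are larger and the field of view is narrower; shapes near the original edges may be partly or wholly outside the frame — a crop-and-rescale.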